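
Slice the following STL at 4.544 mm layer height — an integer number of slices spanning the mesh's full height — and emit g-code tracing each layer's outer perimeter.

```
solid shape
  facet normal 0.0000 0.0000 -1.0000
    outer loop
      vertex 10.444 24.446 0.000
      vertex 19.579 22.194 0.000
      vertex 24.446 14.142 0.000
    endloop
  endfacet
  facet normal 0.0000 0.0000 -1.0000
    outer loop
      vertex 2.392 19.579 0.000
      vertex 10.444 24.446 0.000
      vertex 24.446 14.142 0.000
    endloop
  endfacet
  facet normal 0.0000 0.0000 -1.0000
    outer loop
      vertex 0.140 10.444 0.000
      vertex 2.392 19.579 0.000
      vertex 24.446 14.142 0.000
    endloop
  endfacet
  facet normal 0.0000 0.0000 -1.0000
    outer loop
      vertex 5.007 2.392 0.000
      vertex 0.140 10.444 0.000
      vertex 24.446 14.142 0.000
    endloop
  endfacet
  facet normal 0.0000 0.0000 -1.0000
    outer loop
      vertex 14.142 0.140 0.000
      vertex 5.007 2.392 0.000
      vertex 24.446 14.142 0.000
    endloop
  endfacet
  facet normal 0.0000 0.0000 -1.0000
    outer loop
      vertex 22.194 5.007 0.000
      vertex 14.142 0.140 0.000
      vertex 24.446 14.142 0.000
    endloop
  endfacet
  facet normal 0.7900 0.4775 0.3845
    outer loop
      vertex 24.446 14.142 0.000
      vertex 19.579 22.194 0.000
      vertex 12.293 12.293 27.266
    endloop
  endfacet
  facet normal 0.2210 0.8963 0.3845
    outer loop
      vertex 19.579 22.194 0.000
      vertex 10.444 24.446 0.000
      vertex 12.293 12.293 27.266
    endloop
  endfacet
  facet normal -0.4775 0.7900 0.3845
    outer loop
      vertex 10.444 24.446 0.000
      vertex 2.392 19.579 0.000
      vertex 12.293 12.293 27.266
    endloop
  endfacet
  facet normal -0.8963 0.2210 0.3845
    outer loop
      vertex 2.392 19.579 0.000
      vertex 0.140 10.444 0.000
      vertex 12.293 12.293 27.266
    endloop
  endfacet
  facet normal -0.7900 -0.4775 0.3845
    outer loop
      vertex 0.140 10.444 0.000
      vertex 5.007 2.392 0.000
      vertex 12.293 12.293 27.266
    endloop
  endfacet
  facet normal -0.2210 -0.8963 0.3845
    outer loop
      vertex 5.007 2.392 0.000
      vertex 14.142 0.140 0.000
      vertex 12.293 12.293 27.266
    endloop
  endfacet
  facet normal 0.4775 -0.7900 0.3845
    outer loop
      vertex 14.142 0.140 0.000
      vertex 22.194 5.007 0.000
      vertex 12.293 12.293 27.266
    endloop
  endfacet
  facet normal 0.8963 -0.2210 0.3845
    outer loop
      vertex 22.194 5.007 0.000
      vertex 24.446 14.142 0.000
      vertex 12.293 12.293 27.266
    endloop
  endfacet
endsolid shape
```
; perimeter-only toolpath
G21 ; units = mm
G90 ; absolute positioning
G28 ; home
; layer 1
G0 Z4.544
G0 X22.421 Y13.834
G1 X18.365 Y20.544
G1 X10.752 Y22.421
G1 X4.042 Y18.365
G1 X2.166 Y10.752
G1 X6.221 Y4.042
G1 X13.834 Y2.166
G1 X20.544 Y6.221
G1 X22.421 Y13.834
; layer 2
G0 Z9.089
G0 X20.395 Y13.526
G1 X17.150 Y18.894
G1 X11.060 Y20.395
G1 X5.692 Y17.150
G1 X4.191 Y11.060
G1 X7.436 Y5.692
G1 X13.526 Y4.191
G1 X18.894 Y7.436
G1 X20.395 Y13.526
; layer 3
G0 Z13.633
G0 X18.370 Y13.217
G1 X15.936 Y17.243
G1 X11.369 Y18.370
G1 X7.342 Y15.936
G1 X6.216 Y11.369
G1 X8.650 Y7.342
G1 X13.217 Y6.216
G1 X17.243 Y8.650
G1 X18.370 Y13.217
; layer 4
G0 Z18.177
G0 X16.344 Y12.909
G1 X14.722 Y15.593
G1 X11.677 Y16.344
G1 X8.993 Y14.722
G1 X8.242 Y11.677
G1 X9.864 Y8.993
G1 X12.909 Y8.242
G1 X15.593 Y9.864
G1 X16.344 Y12.909
; layer 5
G0 Z22.722
G0 X14.319 Y12.601
G1 X13.507 Y13.943
G1 X11.985 Y14.319
G1 X10.643 Y13.507
G1 X10.268 Y11.985
G1 X11.079 Y10.643
G1 X12.601 Y10.268
G1 X13.943 Y11.079
G1 X14.319 Y12.601
M2 ; end

The solid is a regular 8-sided pyramid, base circumscribed radius ≈ 12.3 mm, apex at z ≈ 27.3 mm. Slicing at Δz = 4.544 mm — 6 equal slices spanning the solid's height, so layer i sits at z = i·h/6 — gives 5 non-empty perimeters. Each is a 8-segment closed polygon; G0 lifts to the layer z and rapids to the start vertex, then G1 traces the edges. The cross-section shrinks linearly with z (the slice at the apex is degenerate and omitted).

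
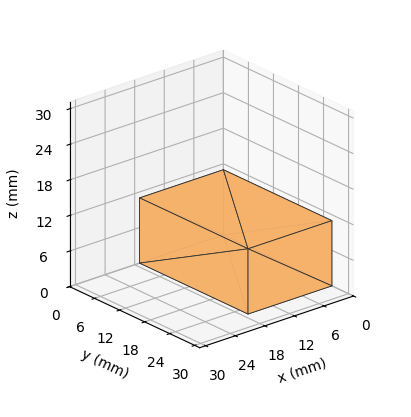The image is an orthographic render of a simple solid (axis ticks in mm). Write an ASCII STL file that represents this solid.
Reading the render: the shape is a rectangular box, roughly 17 × 26 mm footprint and 11 mm tall (dimensions read to the nearest mm from the axis ticks). For the STL, each face is triangulated and given an outward normal.

solid part
  facet normal 0.0000 0.0000 -1.0000
    outer loop
      vertex 17.000 26.000 0.000
      vertex 17.000 0.000 0.000
      vertex 0.000 0.000 0.000
    endloop
  endfacet
  facet normal 0.0000 0.0000 -1.0000
    outer loop
      vertex 0.000 26.000 0.000
      vertex 17.000 26.000 0.000
      vertex 0.000 0.000 0.000
    endloop
  endfacet
  facet normal 0.0000 0.0000 1.0000
    outer loop
      vertex 0.000 0.000 11.000
      vertex 17.000 0.000 11.000
      vertex 17.000 26.000 11.000
    endloop
  endfacet
  facet normal 0.0000 0.0000 1.0000
    outer loop
      vertex 0.000 0.000 11.000
      vertex 17.000 26.000 11.000
      vertex 0.000 26.000 11.000
    endloop
  endfacet
  facet normal 0.0000 -1.0000 0.0000
    outer loop
      vertex 0.000 0.000 0.000
      vertex 17.000 0.000 0.000
      vertex 17.000 0.000 11.000
    endloop
  endfacet
  facet normal 0.0000 -1.0000 0.0000
    outer loop
      vertex 0.000 0.000 0.000
      vertex 17.000 0.000 11.000
      vertex 0.000 0.000 11.000
    endloop
  endfacet
  facet normal 0.0000 1.0000 0.0000
    outer loop
      vertex 17.000 26.000 11.000
      vertex 17.000 26.000 0.000
      vertex 0.000 26.000 0.000
    endloop
  endfacet
  facet normal 0.0000 1.0000 0.0000
    outer loop
      vertex 0.000 26.000 11.000
      vertex 17.000 26.000 11.000
      vertex 0.000 26.000 0.000
    endloop
  endfacet
  facet normal -1.0000 0.0000 0.0000
    outer loop
      vertex 0.000 26.000 11.000
      vertex 0.000 26.000 0.000
      vertex 0.000 0.000 0.000
    endloop
  endfacet
  facet normal -1.0000 0.0000 0.0000
    outer loop
      vertex 0.000 0.000 11.000
      vertex 0.000 26.000 11.000
      vertex 0.000 0.000 0.000
    endloop
  endfacet
  facet normal 1.0000 0.0000 0.0000
    outer loop
      vertex 17.000 0.000 0.000
      vertex 17.000 26.000 0.000
      vertex 17.000 26.000 11.000
    endloop
  endfacet
  facet normal 1.0000 0.0000 0.0000
    outer loop
      vertex 17.000 0.000 0.000
      vertex 17.000 26.000 11.000
      vertex 17.000 0.000 11.000
    endloop
  endfacet
endsolid part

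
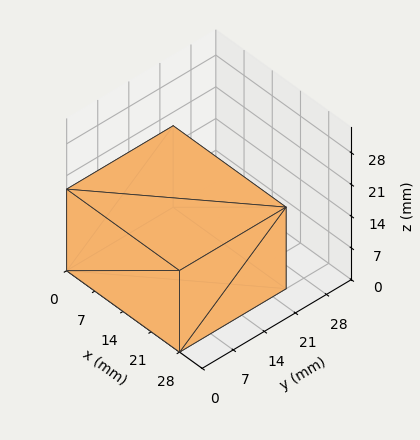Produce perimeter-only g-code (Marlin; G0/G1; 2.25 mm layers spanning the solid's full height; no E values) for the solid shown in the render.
Reading the render: the shape is a rectangular box, roughly 28 × 24 mm footprint and 18 mm tall (dimensions read to the nearest mm from the axis ticks). For the g-code, the solid's height is divided into equal slices at the stated Δz and each level perimeter traced with G1 moves after a G0 lift.

; perimeter-only toolpath
G21 ; units = mm
G90 ; absolute positioning
G28 ; home
; layer 1
G0 Z2.25
G0 X0.00 Y0.00
G1 X28.00 Y0.00
G1 X28.00 Y24.00
G1 X0.00 Y24.00
G1 X0.00 Y0.00
; layer 2
G0 Z4.50
G0 X0.00 Y0.00
G1 X28.00 Y0.00
G1 X28.00 Y24.00
G1 X0.00 Y24.00
G1 X0.00 Y0.00
; layer 3
G0 Z6.75
G0 X0.00 Y0.00
G1 X28.00 Y0.00
G1 X28.00 Y24.00
G1 X0.00 Y24.00
G1 X0.00 Y0.00
; layer 4
G0 Z9.00
G0 X0.00 Y0.00
G1 X28.00 Y0.00
G1 X28.00 Y24.00
G1 X0.00 Y24.00
G1 X0.00 Y0.00
; layer 5
G0 Z11.25
G0 X0.00 Y0.00
G1 X28.00 Y0.00
G1 X28.00 Y24.00
G1 X0.00 Y24.00
G1 X0.00 Y0.00
; layer 6
G0 Z13.50
G0 X0.00 Y0.00
G1 X28.00 Y0.00
G1 X28.00 Y24.00
G1 X0.00 Y24.00
G1 X0.00 Y0.00
; layer 7
G0 Z15.75
G0 X0.00 Y0.00
G1 X28.00 Y0.00
G1 X28.00 Y24.00
G1 X0.00 Y24.00
G1 X0.00 Y0.00
; layer 8
G0 Z18.00
G0 X0.00 Y0.00
G1 X28.00 Y0.00
G1 X28.00 Y24.00
G1 X0.00 Y24.00
G1 X0.00 Y0.00
M2 ; end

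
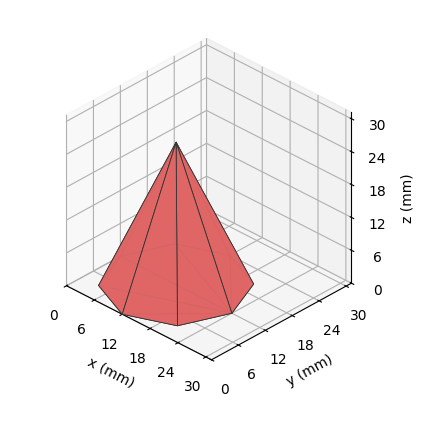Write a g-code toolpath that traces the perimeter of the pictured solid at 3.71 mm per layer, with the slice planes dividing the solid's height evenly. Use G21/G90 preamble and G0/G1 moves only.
Reading the render: the shape is a regular 8-sided pyramid, base circumscribed radius ≈ 12 mm, apex at z ≈ 26 mm (dimensions read to the nearest mm from the axis ticks). For the g-code, the solid's height is divided into equal slices at the stated Δz and each level perimeter traced with G1 moves after a G0 lift.

; perimeter-only toolpath
G21 ; units = mm
G90 ; absolute positioning
G28 ; home
; layer 1
G0 Z3.71
G0 X22.29 Y12.00
G1 X19.28 Y19.28
G1 X12.00 Y22.29
G1 X4.72 Y19.28
G1 X1.71 Y12.00
G1 X4.72 Y4.72
G1 X12.00 Y1.71
G1 X19.28 Y4.72
G1 X22.29 Y12.00
; layer 2
G0 Z7.43
G0 X20.57 Y12.00
G1 X18.06 Y18.06
G1 X12.00 Y20.57
G1 X5.94 Y18.06
G1 X3.43 Y12.00
G1 X5.94 Y5.94
G1 X12.00 Y3.43
G1 X18.06 Y5.94
G1 X20.57 Y12.00
; layer 3
G0 Z11.14
G0 X18.86 Y12.00
G1 X16.85 Y16.85
G1 X12.00 Y18.86
G1 X7.15 Y16.85
G1 X5.14 Y12.00
G1 X7.15 Y7.15
G1 X12.00 Y5.14
G1 X16.85 Y7.15
G1 X18.86 Y12.00
; layer 4
G0 Z14.86
G0 X17.14 Y12.00
G1 X15.64 Y15.64
G1 X12.00 Y17.14
G1 X8.36 Y15.64
G1 X6.86 Y12.00
G1 X8.36 Y8.36
G1 X12.00 Y6.86
G1 X15.64 Y8.36
G1 X17.14 Y12.00
; layer 5
G0 Z18.57
G0 X15.43 Y12.00
G1 X14.43 Y14.43
G1 X12.00 Y15.43
G1 X9.57 Y14.43
G1 X8.57 Y12.00
G1 X9.57 Y9.57
G1 X12.00 Y8.57
G1 X14.43 Y9.57
G1 X15.43 Y12.00
; layer 6
G0 Z22.29
G0 X13.71 Y12.00
G1 X13.21 Y13.21
G1 X12.00 Y13.71
G1 X10.79 Y13.21
G1 X10.29 Y12.00
G1 X10.79 Y10.79
G1 X12.00 Y10.29
G1 X13.21 Y10.79
G1 X13.71 Y12.00
M2 ; end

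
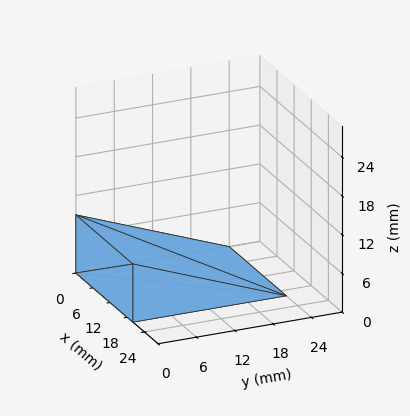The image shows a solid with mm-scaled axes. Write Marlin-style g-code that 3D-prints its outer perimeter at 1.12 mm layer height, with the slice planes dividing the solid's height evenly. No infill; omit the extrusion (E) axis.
Reading the render: the shape is a wedge (ramp): 20 × 24 mm base, rising to 9 mm along the y=0 edge and sloping linearly to z=0 at y=24 (dimensions read to the nearest mm from the axis ticks). For the g-code, the solid's height is divided into equal slices at the stated Δz and each level perimeter traced with G1 moves after a G0 lift.

; perimeter-only toolpath
G21 ; units = mm
G90 ; absolute positioning
G28 ; home
; layer 1
G0 Z1.12
G0 X0.00 Y0.00
G1 X20.00 Y0.00
G1 X20.00 Y21.00
G1 X0.00 Y21.00
G1 X0.00 Y0.00
; layer 2
G0 Z2.25
G0 X0.00 Y0.00
G1 X20.00 Y0.00
G1 X20.00 Y18.00
G1 X0.00 Y18.00
G1 X0.00 Y0.00
; layer 3
G0 Z3.38
G0 X0.00 Y0.00
G1 X20.00 Y0.00
G1 X20.00 Y15.00
G1 X0.00 Y15.00
G1 X0.00 Y0.00
; layer 4
G0 Z4.50
G0 X0.00 Y0.00
G1 X20.00 Y0.00
G1 X20.00 Y12.00
G1 X0.00 Y12.00
G1 X0.00 Y0.00
; layer 5
G0 Z5.62
G0 X0.00 Y0.00
G1 X20.00 Y0.00
G1 X20.00 Y9.00
G1 X0.00 Y9.00
G1 X0.00 Y0.00
; layer 6
G0 Z6.75
G0 X0.00 Y0.00
G1 X20.00 Y0.00
G1 X20.00 Y6.00
G1 X0.00 Y6.00
G1 X0.00 Y0.00
; layer 7
G0 Z7.88
G0 X0.00 Y0.00
G1 X20.00 Y0.00
G1 X20.00 Y3.00
G1 X0.00 Y3.00
G1 X0.00 Y0.00
M2 ; end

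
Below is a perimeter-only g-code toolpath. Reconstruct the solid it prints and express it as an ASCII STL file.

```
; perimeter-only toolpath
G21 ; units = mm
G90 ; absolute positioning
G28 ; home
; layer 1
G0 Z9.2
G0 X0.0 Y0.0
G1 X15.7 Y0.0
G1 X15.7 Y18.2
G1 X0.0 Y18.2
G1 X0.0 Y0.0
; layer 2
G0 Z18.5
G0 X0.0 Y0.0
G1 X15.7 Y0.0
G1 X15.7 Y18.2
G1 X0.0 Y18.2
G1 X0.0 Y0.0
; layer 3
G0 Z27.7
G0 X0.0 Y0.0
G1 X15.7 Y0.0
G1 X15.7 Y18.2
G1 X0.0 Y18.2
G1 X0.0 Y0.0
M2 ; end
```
solid part
  facet normal 0.0000 0.0000 -1.0000
    outer loop
      vertex 15.7 18.2 0.0
      vertex 15.7 0.0 0.0
      vertex 0.0 0.0 0.0
    endloop
  endfacet
  facet normal 0.0000 0.0000 -1.0000
    outer loop
      vertex 0.0 18.2 0.0
      vertex 15.7 18.2 0.0
      vertex 0.0 0.0 0.0
    endloop
  endfacet
  facet normal 0.0000 0.0000 1.0000
    outer loop
      vertex 0.0 0.0 27.7
      vertex 15.7 0.0 27.7
      vertex 15.7 18.2 27.7
    endloop
  endfacet
  facet normal 0.0000 0.0000 1.0000
    outer loop
      vertex 0.0 0.0 27.7
      vertex 15.7 18.2 27.7
      vertex 0.0 18.2 27.7
    endloop
  endfacet
  facet normal 0.0000 -1.0000 0.0000
    outer loop
      vertex 0.0 0.0 0.0
      vertex 15.7 0.0 0.0
      vertex 15.7 0.0 27.7
    endloop
  endfacet
  facet normal 0.0000 -1.0000 0.0000
    outer loop
      vertex 0.0 0.0 0.0
      vertex 15.7 0.0 27.7
      vertex 0.0 0.0 27.7
    endloop
  endfacet
  facet normal 0.0000 1.0000 0.0000
    outer loop
      vertex 15.7 18.2 27.7
      vertex 15.7 18.2 0.0
      vertex 0.0 18.2 0.0
    endloop
  endfacet
  facet normal 0.0000 1.0000 0.0000
    outer loop
      vertex 0.0 18.2 27.7
      vertex 15.7 18.2 27.7
      vertex 0.0 18.2 0.0
    endloop
  endfacet
  facet normal -1.0000 0.0000 0.0000
    outer loop
      vertex 0.0 18.2 27.7
      vertex 0.0 18.2 0.0
      vertex 0.0 0.0 0.0
    endloop
  endfacet
  facet normal -1.0000 0.0000 0.0000
    outer loop
      vertex 0.0 0.0 27.7
      vertex 0.0 18.2 27.7
      vertex 0.0 0.0 0.0
    endloop
  endfacet
  facet normal 1.0000 0.0000 0.0000
    outer loop
      vertex 15.7 0.0 0.0
      vertex 15.7 18.2 0.0
      vertex 15.7 18.2 27.7
    endloop
  endfacet
  facet normal 1.0000 0.0000 0.0000
    outer loop
      vertex 15.7 0.0 0.0
      vertex 15.7 18.2 27.7
      vertex 15.7 0.0 27.7
    endloop
  endfacet
endsolid part

The G0 Z moves step by Δz≈9.2 mm. Every layer's G1 loop is the same polygon, so the solid is a straight extrusion of it from z=0 to z≈27.7. Closing with flat bottom and top caps and triangulating gives 12 facets — a rectangular box, roughly 15.7 × 18.2 mm footprint and 27.7 mm tall.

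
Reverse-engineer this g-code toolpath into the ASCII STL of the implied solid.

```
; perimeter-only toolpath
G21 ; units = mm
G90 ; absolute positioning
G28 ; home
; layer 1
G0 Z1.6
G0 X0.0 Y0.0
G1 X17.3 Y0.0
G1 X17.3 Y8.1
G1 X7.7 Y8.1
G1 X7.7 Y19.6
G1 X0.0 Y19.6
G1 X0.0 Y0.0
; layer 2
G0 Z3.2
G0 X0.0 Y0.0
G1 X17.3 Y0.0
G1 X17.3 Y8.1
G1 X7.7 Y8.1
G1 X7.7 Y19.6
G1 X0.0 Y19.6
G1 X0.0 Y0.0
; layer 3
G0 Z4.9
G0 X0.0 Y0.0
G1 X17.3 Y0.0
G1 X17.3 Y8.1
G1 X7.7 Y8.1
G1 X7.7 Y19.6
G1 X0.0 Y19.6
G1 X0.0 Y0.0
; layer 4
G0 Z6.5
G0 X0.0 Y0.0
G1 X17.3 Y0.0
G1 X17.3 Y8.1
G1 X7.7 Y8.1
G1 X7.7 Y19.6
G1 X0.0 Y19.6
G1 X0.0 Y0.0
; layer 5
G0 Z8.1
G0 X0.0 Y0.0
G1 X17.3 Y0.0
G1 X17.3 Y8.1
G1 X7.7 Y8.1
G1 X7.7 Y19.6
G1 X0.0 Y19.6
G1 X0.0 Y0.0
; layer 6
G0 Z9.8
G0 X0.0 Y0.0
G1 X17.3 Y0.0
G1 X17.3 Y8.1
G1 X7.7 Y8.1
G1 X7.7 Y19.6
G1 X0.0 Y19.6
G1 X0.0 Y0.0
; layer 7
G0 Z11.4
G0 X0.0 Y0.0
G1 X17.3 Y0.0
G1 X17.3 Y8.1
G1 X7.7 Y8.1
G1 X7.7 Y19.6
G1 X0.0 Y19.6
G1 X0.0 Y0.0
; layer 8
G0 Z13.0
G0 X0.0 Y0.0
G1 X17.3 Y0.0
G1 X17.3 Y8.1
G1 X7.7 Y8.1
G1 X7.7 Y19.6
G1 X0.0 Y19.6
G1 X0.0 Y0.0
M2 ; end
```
solid part
  facet normal 0.0000 0.0000 -1.0000
    outer loop
      vertex 17.3 8.1 0.0
      vertex 17.3 0.0 0.0
      vertex 0.0 0.0 0.0
    endloop
  endfacet
  facet normal 0.0000 0.0000 -1.0000
    outer loop
      vertex 7.7 8.1 0.0
      vertex 17.3 8.1 0.0
      vertex 0.0 0.0 0.0
    endloop
  endfacet
  facet normal 0.0000 0.0000 -1.0000
    outer loop
      vertex 7.7 19.6 0.0
      vertex 7.7 8.1 0.0
      vertex 0.0 0.0 0.0
    endloop
  endfacet
  facet normal 0.0000 0.0000 -1.0000
    outer loop
      vertex 0.0 19.6 0.0
      vertex 7.7 19.6 0.0
      vertex 0.0 0.0 0.0
    endloop
  endfacet
  facet normal 0.0000 0.0000 1.0000
    outer loop
      vertex 0.0 0.0 13.0
      vertex 17.3 0.0 13.0
      vertex 17.3 8.1 13.0
    endloop
  endfacet
  facet normal 0.0000 0.0000 1.0000
    outer loop
      vertex 0.0 0.0 13.0
      vertex 17.3 8.1 13.0
      vertex 7.7 8.1 13.0
    endloop
  endfacet
  facet normal 0.0000 0.0000 1.0000
    outer loop
      vertex 0.0 0.0 13.0
      vertex 7.7 8.1 13.0
      vertex 7.7 19.6 13.0
    endloop
  endfacet
  facet normal 0.0000 0.0000 1.0000
    outer loop
      vertex 0.0 0.0 13.0
      vertex 7.7 19.6 13.0
      vertex 0.0 19.6 13.0
    endloop
  endfacet
  facet normal 0.0000 -1.0000 0.0000
    outer loop
      vertex 0.0 0.0 0.0
      vertex 17.3 0.0 0.0
      vertex 17.3 0.0 13.0
    endloop
  endfacet
  facet normal 0.0000 -1.0000 0.0000
    outer loop
      vertex 0.0 0.0 0.0
      vertex 17.3 0.0 13.0
      vertex 0.0 0.0 13.0
    endloop
  endfacet
  facet normal 1.0000 0.0000 0.0000
    outer loop
      vertex 17.3 0.0 0.0
      vertex 17.3 8.1 0.0
      vertex 17.3 8.1 13.0
    endloop
  endfacet
  facet normal 1.0000 0.0000 0.0000
    outer loop
      vertex 17.3 0.0 0.0
      vertex 17.3 8.1 13.0
      vertex 17.3 0.0 13.0
    endloop
  endfacet
  facet normal 0.0000 1.0000 0.0000
    outer loop
      vertex 17.3 8.1 0.0
      vertex 7.7 8.1 0.0
      vertex 7.7 8.1 13.0
    endloop
  endfacet
  facet normal 0.0000 1.0000 0.0000
    outer loop
      vertex 17.3 8.1 0.0
      vertex 7.7 8.1 13.0
      vertex 17.3 8.1 13.0
    endloop
  endfacet
  facet normal 1.0000 0.0000 0.0000
    outer loop
      vertex 7.7 8.1 0.0
      vertex 7.7 19.6 0.0
      vertex 7.7 19.6 13.0
    endloop
  endfacet
  facet normal 1.0000 0.0000 0.0000
    outer loop
      vertex 7.7 8.1 0.0
      vertex 7.7 19.6 13.0
      vertex 7.7 8.1 13.0
    endloop
  endfacet
  facet normal 0.0000 1.0000 0.0000
    outer loop
      vertex 7.7 19.6 0.0
      vertex 0.0 19.6 0.0
      vertex 0.0 19.6 13.0
    endloop
  endfacet
  facet normal 0.0000 1.0000 0.0000
    outer loop
      vertex 7.7 19.6 0.0
      vertex 0.0 19.6 13.0
      vertex 7.7 19.6 13.0
    endloop
  endfacet
  facet normal -1.0000 0.0000 0.0000
    outer loop
      vertex 0.0 19.6 0.0
      vertex 0.0 0.0 0.0
      vertex 0.0 0.0 13.0
    endloop
  endfacet
  facet normal -1.0000 0.0000 0.0000
    outer loop
      vertex 0.0 19.6 0.0
      vertex 0.0 0.0 13.0
      vertex 0.0 19.6 13.0
    endloop
  endfacet
endsolid part

The G0 Z moves step by Δz≈1.6 mm. Every layer's G1 loop is the same polygon, so the solid is a straight extrusion of it from z=0 to z≈13. Closing with flat bottom and top caps and triangulating gives 20 facets — an L-shaped prism: outer 17.3 × 19.6 mm, arm thicknesses ≈ 8.1 mm (horizontal) and 7.7 mm (vertical), extruded 13 mm in z.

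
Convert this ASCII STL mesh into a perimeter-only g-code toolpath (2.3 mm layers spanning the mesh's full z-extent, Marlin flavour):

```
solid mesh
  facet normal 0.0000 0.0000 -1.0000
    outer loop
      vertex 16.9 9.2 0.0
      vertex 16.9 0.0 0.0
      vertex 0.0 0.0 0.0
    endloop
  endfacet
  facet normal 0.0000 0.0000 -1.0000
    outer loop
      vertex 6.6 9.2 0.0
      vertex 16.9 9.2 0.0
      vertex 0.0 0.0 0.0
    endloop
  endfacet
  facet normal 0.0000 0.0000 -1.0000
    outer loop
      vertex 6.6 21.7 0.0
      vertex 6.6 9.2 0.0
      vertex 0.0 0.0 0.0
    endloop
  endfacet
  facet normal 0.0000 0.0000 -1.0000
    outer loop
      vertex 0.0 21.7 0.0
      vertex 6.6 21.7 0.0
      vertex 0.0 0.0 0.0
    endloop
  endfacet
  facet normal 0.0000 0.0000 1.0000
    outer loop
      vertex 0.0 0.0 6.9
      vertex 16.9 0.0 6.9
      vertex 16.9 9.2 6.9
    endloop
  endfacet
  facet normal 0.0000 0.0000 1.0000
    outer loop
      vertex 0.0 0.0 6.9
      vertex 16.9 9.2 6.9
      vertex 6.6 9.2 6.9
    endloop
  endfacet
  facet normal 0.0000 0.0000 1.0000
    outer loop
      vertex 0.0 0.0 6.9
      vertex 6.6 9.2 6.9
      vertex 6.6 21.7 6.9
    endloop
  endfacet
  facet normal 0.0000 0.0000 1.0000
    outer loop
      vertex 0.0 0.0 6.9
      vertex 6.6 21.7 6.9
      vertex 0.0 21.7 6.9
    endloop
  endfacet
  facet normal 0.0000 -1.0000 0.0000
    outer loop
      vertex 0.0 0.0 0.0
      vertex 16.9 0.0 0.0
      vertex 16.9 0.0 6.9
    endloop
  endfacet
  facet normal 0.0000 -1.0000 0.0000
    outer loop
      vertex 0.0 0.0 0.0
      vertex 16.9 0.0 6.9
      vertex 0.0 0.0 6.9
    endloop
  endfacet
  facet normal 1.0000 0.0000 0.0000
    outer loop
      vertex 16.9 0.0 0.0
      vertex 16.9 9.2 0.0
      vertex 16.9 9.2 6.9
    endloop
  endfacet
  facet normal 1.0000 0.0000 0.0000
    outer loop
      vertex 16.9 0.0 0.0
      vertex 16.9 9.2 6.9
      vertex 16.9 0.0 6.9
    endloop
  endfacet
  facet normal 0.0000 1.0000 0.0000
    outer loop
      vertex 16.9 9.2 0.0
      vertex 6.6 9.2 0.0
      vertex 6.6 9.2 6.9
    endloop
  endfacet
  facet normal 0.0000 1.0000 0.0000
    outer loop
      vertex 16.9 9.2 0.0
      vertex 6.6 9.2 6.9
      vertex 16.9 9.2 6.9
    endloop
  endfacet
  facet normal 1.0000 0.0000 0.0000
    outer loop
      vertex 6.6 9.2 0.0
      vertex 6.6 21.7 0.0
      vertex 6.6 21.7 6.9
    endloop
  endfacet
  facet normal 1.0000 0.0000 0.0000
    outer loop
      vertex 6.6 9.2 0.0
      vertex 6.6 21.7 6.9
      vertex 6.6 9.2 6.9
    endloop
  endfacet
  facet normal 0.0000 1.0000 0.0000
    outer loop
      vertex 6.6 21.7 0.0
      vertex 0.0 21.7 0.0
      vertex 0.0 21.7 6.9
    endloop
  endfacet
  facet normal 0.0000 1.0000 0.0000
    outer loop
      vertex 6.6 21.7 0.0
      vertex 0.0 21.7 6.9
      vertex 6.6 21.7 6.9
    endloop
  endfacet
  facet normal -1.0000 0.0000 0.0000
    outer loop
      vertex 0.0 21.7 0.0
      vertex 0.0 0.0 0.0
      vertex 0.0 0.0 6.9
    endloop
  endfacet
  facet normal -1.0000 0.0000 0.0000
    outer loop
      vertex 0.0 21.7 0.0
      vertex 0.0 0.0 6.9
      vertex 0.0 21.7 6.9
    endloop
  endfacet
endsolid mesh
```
; perimeter-only toolpath
G21 ; units = mm
G90 ; absolute positioning
G28 ; home
; layer 1
G0 Z2.3
G0 X0.0 Y0.0
G1 X16.9 Y0.0
G1 X16.9 Y9.2
G1 X6.6 Y9.2
G1 X6.6 Y21.7
G1 X0.0 Y21.7
G1 X0.0 Y0.0
; layer 2
G0 Z4.6
G0 X0.0 Y0.0
G1 X16.9 Y0.0
G1 X16.9 Y9.2
G1 X6.6 Y9.2
G1 X6.6 Y21.7
G1 X0.0 Y21.7
G1 X0.0 Y0.0
; layer 3
G0 Z6.9
G0 X0.0 Y0.0
G1 X16.9 Y0.0
G1 X16.9 Y9.2
G1 X6.6 Y9.2
G1 X6.6 Y21.7
G1 X0.0 Y21.7
G1 X0.0 Y0.0
M2 ; end

The solid is an L-shaped prism: outer 16.9 × 21.7 mm, arm thicknesses ≈ 9.2 mm (horizontal) and 6.6 mm (vertical), extruded 6.9 mm in z. Slicing at Δz = 2.3 mm — 3 equal slices spanning the solid's height, so layer i sits at z = i·h/3 — gives 3 non-empty perimeters. Each is a 6-segment closed polygon; G0 lifts to the layer z and rapids to the start vertex, then G1 traces the edges.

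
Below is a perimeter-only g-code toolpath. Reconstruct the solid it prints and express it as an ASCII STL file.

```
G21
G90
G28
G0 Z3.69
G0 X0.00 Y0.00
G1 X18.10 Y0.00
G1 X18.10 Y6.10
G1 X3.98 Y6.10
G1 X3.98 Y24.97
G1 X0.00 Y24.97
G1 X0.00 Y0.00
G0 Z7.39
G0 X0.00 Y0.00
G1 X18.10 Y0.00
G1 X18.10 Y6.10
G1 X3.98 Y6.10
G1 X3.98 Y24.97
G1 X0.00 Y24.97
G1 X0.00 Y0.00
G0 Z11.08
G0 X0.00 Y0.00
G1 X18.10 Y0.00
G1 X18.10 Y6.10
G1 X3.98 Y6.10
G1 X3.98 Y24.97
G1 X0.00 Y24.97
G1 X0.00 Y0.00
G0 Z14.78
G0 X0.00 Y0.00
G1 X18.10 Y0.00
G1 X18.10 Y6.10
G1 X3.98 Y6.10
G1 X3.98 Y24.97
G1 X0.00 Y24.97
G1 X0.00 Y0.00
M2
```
solid part
  facet normal 0.0000 0.0000 -1.0000
    outer loop
      vertex 18.10 6.10 0.00
      vertex 18.10 0.00 0.00
      vertex 0.00 0.00 0.00
    endloop
  endfacet
  facet normal 0.0000 0.0000 -1.0000
    outer loop
      vertex 3.98 6.10 0.00
      vertex 18.10 6.10 0.00
      vertex 0.00 0.00 0.00
    endloop
  endfacet
  facet normal 0.0000 0.0000 -1.0000
    outer loop
      vertex 3.98 24.97 0.00
      vertex 3.98 6.10 0.00
      vertex 0.00 0.00 0.00
    endloop
  endfacet
  facet normal 0.0000 0.0000 -1.0000
    outer loop
      vertex 0.00 24.97 0.00
      vertex 3.98 24.97 0.00
      vertex 0.00 0.00 0.00
    endloop
  endfacet
  facet normal 0.0000 0.0000 1.0000
    outer loop
      vertex 0.00 0.00 14.78
      vertex 18.10 0.00 14.78
      vertex 18.10 6.10 14.78
    endloop
  endfacet
  facet normal 0.0000 0.0000 1.0000
    outer loop
      vertex 0.00 0.00 14.78
      vertex 18.10 6.10 14.78
      vertex 3.98 6.10 14.78
    endloop
  endfacet
  facet normal 0.0000 0.0000 1.0000
    outer loop
      vertex 0.00 0.00 14.78
      vertex 3.98 6.10 14.78
      vertex 3.98 24.97 14.78
    endloop
  endfacet
  facet normal 0.0000 0.0000 1.0000
    outer loop
      vertex 0.00 0.00 14.78
      vertex 3.98 24.97 14.78
      vertex 0.00 24.97 14.78
    endloop
  endfacet
  facet normal 0.0000 -1.0000 0.0000
    outer loop
      vertex 0.00 0.00 0.00
      vertex 18.10 0.00 0.00
      vertex 18.10 0.00 14.78
    endloop
  endfacet
  facet normal 0.0000 -1.0000 0.0000
    outer loop
      vertex 0.00 0.00 0.00
      vertex 18.10 0.00 14.78
      vertex 0.00 0.00 14.78
    endloop
  endfacet
  facet normal 1.0000 0.0000 0.0000
    outer loop
      vertex 18.10 0.00 0.00
      vertex 18.10 6.10 0.00
      vertex 18.10 6.10 14.78
    endloop
  endfacet
  facet normal 1.0000 0.0000 0.0000
    outer loop
      vertex 18.10 0.00 0.00
      vertex 18.10 6.10 14.78
      vertex 18.10 0.00 14.78
    endloop
  endfacet
  facet normal 0.0000 1.0000 0.0000
    outer loop
      vertex 18.10 6.10 0.00
      vertex 3.98 6.10 0.00
      vertex 3.98 6.10 14.78
    endloop
  endfacet
  facet normal 0.0000 1.0000 0.0000
    outer loop
      vertex 18.10 6.10 0.00
      vertex 3.98 6.10 14.78
      vertex 18.10 6.10 14.78
    endloop
  endfacet
  facet normal 1.0000 0.0000 0.0000
    outer loop
      vertex 3.98 6.10 0.00
      vertex 3.98 24.97 0.00
      vertex 3.98 24.97 14.78
    endloop
  endfacet
  facet normal 1.0000 0.0000 0.0000
    outer loop
      vertex 3.98 6.10 0.00
      vertex 3.98 24.97 14.78
      vertex 3.98 6.10 14.78
    endloop
  endfacet
  facet normal 0.0000 1.0000 0.0000
    outer loop
      vertex 3.98 24.97 0.00
      vertex 0.00 24.97 0.00
      vertex 0.00 24.97 14.78
    endloop
  endfacet
  facet normal 0.0000 1.0000 0.0000
    outer loop
      vertex 3.98 24.97 0.00
      vertex 0.00 24.97 14.78
      vertex 3.98 24.97 14.78
    endloop
  endfacet
  facet normal -1.0000 0.0000 0.0000
    outer loop
      vertex 0.00 24.97 0.00
      vertex 0.00 0.00 0.00
      vertex 0.00 0.00 14.78
    endloop
  endfacet
  facet normal -1.0000 0.0000 0.0000
    outer loop
      vertex 0.00 24.97 0.00
      vertex 0.00 0.00 14.78
      vertex 0.00 24.97 14.78
    endloop
  endfacet
endsolid part

The G0 Z moves step by Δz≈3.69 mm. Every layer's G1 loop is the same polygon, so the solid is a straight extrusion of it from z=0 to z≈14.8. Closing with flat bottom and top caps and triangulating gives 20 facets — an L-shaped prism: outer 18.1 × 25 mm, arm thicknesses ≈ 6.1 mm (horizontal) and 3.98 mm (vertical), extruded 14.8 mm in z.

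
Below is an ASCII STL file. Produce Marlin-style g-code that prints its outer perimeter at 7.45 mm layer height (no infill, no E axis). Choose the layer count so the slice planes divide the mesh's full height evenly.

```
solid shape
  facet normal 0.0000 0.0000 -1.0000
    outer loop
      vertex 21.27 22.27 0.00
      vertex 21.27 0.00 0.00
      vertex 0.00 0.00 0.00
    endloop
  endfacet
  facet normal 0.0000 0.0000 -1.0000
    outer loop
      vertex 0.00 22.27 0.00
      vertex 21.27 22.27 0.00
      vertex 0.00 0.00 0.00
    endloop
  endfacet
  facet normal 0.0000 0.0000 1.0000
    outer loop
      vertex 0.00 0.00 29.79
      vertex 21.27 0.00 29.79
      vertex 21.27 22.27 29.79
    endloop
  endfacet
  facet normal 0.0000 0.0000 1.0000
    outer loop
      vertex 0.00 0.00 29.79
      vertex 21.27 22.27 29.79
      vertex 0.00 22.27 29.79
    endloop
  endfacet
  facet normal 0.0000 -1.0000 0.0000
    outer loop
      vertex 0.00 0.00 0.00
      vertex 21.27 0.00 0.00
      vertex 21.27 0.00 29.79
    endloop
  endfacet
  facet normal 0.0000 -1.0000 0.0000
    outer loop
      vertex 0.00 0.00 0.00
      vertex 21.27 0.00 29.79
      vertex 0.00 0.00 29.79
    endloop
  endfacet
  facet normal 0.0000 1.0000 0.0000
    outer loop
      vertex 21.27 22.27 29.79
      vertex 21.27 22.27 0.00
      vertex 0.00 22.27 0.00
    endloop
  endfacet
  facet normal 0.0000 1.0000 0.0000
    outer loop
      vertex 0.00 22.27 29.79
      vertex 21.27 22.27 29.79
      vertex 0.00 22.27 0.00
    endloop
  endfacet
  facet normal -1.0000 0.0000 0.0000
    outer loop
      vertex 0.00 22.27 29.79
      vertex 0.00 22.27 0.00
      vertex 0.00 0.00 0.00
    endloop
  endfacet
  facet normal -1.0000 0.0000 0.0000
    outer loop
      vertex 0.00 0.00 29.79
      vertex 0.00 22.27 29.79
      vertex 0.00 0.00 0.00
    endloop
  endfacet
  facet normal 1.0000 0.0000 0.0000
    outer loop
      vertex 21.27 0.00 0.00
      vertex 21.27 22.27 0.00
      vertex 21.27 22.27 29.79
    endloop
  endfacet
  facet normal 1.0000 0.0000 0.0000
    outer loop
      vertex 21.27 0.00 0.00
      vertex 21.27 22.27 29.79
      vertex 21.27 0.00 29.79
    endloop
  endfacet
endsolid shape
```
; perimeter-only toolpath
G21 ; units = mm
G90 ; absolute positioning
G28 ; home
; layer 1
G0 Z7.45
G0 X0.00 Y0.00
G1 X21.27 Y0.00
G1 X21.27 Y22.27
G1 X0.00 Y22.27
G1 X0.00 Y0.00
; layer 2
G0 Z14.89
G0 X0.00 Y0.00
G1 X21.27 Y0.00
G1 X21.27 Y22.27
G1 X0.00 Y22.27
G1 X0.00 Y0.00
; layer 3
G0 Z22.34
G0 X0.00 Y0.00
G1 X21.27 Y0.00
G1 X21.27 Y22.27
G1 X0.00 Y22.27
G1 X0.00 Y0.00
; layer 4
G0 Z29.79
G0 X0.00 Y0.00
G1 X21.27 Y0.00
G1 X21.27 Y22.27
G1 X0.00 Y22.27
G1 X0.00 Y0.00
M2 ; end

The solid is a rectangular box, roughly 21.3 × 22.3 mm footprint and 29.8 mm tall. Slicing at Δz = 7.45 mm — 4 equal slices spanning the solid's height, so layer i sits at z = i·h/4 — gives 4 non-empty perimeters. Each is a 4-segment closed polygon; G0 lifts to the layer z and rapids to the start vertex, then G1 traces the edges.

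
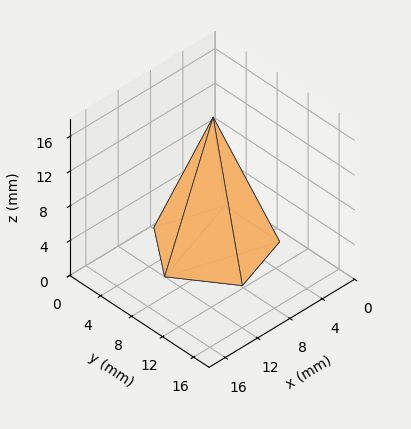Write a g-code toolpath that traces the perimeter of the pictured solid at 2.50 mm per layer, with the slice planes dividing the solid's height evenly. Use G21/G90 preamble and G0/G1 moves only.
Reading the render: the shape is a regular 5-sided pyramid, base circumscribed radius ≈ 6 mm, apex at z ≈ 15 mm (dimensions read to the nearest mm from the axis ticks). For the g-code, the solid's height is divided into equal slices at the stated Δz and each level perimeter traced with G1 moves after a G0 lift.

; perimeter-only toolpath
G21 ; units = mm
G90 ; absolute positioning
G28 ; home
; layer 1
G0 Z2.50
G0 X11.00 Y6.00
G1 X7.54 Y10.76
G1 X1.96 Y8.94
G1 X1.96 Y3.06
G1 X7.54 Y1.24
G1 X11.00 Y6.00
; layer 2
G0 Z5.00
G0 X10.00 Y6.00
G1 X7.23 Y9.81
G1 X2.77 Y8.35
G1 X2.77 Y3.65
G1 X7.23 Y2.19
G1 X10.00 Y6.00
; layer 3
G0 Z7.50
G0 X9.00 Y6.00
G1 X6.92 Y8.86
G1 X3.58 Y7.76
G1 X3.58 Y4.24
G1 X6.92 Y3.15
G1 X9.00 Y6.00
; layer 4
G0 Z10.00
G0 X8.00 Y6.00
G1 X6.62 Y7.90
G1 X4.38 Y7.18
G1 X4.38 Y4.82
G1 X6.62 Y4.10
G1 X8.00 Y6.00
; layer 5
G0 Z12.50
G0 X7.00 Y6.00
G1 X6.31 Y6.95
G1 X5.19 Y6.59
G1 X5.19 Y5.41
G1 X6.31 Y5.05
G1 X7.00 Y6.00
M2 ; end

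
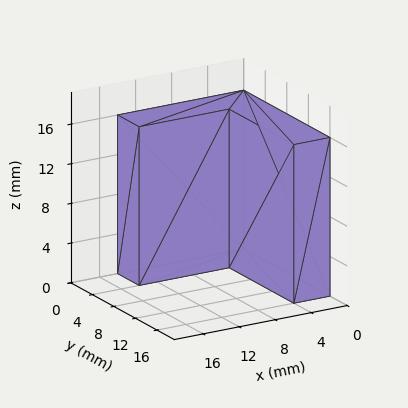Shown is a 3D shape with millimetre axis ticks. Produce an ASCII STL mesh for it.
Reading the render: the shape is an L-shaped prism: outer 14 × 16 mm, arm thicknesses ≈ 4 mm (horizontal) and 4 mm (vertical), extruded 16 mm in z (dimensions read to the nearest mm from the axis ticks). For the STL, each face is triangulated and given an outward normal.

solid part
  facet normal 0.0000 0.0000 -1.0000
    outer loop
      vertex 14.000 4.000 0.000
      vertex 14.000 0.000 0.000
      vertex 0.000 0.000 0.000
    endloop
  endfacet
  facet normal 0.0000 0.0000 -1.0000
    outer loop
      vertex 4.000 4.000 0.000
      vertex 14.000 4.000 0.000
      vertex 0.000 0.000 0.000
    endloop
  endfacet
  facet normal 0.0000 0.0000 -1.0000
    outer loop
      vertex 4.000 16.000 0.000
      vertex 4.000 4.000 0.000
      vertex 0.000 0.000 0.000
    endloop
  endfacet
  facet normal 0.0000 0.0000 -1.0000
    outer loop
      vertex 0.000 16.000 0.000
      vertex 4.000 16.000 0.000
      vertex 0.000 0.000 0.000
    endloop
  endfacet
  facet normal 0.0000 0.0000 1.0000
    outer loop
      vertex 0.000 0.000 16.000
      vertex 14.000 0.000 16.000
      vertex 14.000 4.000 16.000
    endloop
  endfacet
  facet normal 0.0000 0.0000 1.0000
    outer loop
      vertex 0.000 0.000 16.000
      vertex 14.000 4.000 16.000
      vertex 4.000 4.000 16.000
    endloop
  endfacet
  facet normal 0.0000 0.0000 1.0000
    outer loop
      vertex 0.000 0.000 16.000
      vertex 4.000 4.000 16.000
      vertex 4.000 16.000 16.000
    endloop
  endfacet
  facet normal 0.0000 0.0000 1.0000
    outer loop
      vertex 0.000 0.000 16.000
      vertex 4.000 16.000 16.000
      vertex 0.000 16.000 16.000
    endloop
  endfacet
  facet normal 0.0000 -1.0000 0.0000
    outer loop
      vertex 0.000 0.000 0.000
      vertex 14.000 0.000 0.000
      vertex 14.000 0.000 16.000
    endloop
  endfacet
  facet normal 0.0000 -1.0000 0.0000
    outer loop
      vertex 0.000 0.000 0.000
      vertex 14.000 0.000 16.000
      vertex 0.000 0.000 16.000
    endloop
  endfacet
  facet normal 1.0000 0.0000 0.0000
    outer loop
      vertex 14.000 0.000 0.000
      vertex 14.000 4.000 0.000
      vertex 14.000 4.000 16.000
    endloop
  endfacet
  facet normal 1.0000 0.0000 0.0000
    outer loop
      vertex 14.000 0.000 0.000
      vertex 14.000 4.000 16.000
      vertex 14.000 0.000 16.000
    endloop
  endfacet
  facet normal 0.0000 1.0000 0.0000
    outer loop
      vertex 14.000 4.000 0.000
      vertex 4.000 4.000 0.000
      vertex 4.000 4.000 16.000
    endloop
  endfacet
  facet normal 0.0000 1.0000 0.0000
    outer loop
      vertex 14.000 4.000 0.000
      vertex 4.000 4.000 16.000
      vertex 14.000 4.000 16.000
    endloop
  endfacet
  facet normal 1.0000 0.0000 0.0000
    outer loop
      vertex 4.000 4.000 0.000
      vertex 4.000 16.000 0.000
      vertex 4.000 16.000 16.000
    endloop
  endfacet
  facet normal 1.0000 0.0000 0.0000
    outer loop
      vertex 4.000 4.000 0.000
      vertex 4.000 16.000 16.000
      vertex 4.000 4.000 16.000
    endloop
  endfacet
  facet normal 0.0000 1.0000 0.0000
    outer loop
      vertex 4.000 16.000 0.000
      vertex 0.000 16.000 0.000
      vertex 0.000 16.000 16.000
    endloop
  endfacet
  facet normal 0.0000 1.0000 0.0000
    outer loop
      vertex 4.000 16.000 0.000
      vertex 0.000 16.000 16.000
      vertex 4.000 16.000 16.000
    endloop
  endfacet
  facet normal -1.0000 0.0000 0.0000
    outer loop
      vertex 0.000 16.000 0.000
      vertex 0.000 0.000 0.000
      vertex 0.000 0.000 16.000
    endloop
  endfacet
  facet normal -1.0000 0.0000 0.0000
    outer loop
      vertex 0.000 16.000 0.000
      vertex 0.000 0.000 16.000
      vertex 0.000 16.000 16.000
    endloop
  endfacet
endsolid part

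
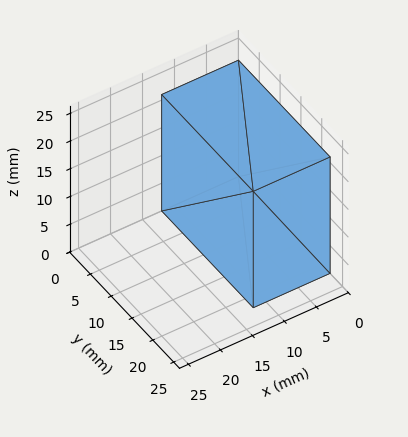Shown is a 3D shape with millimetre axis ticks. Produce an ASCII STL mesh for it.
Reading the render: the shape is a rectangular box, roughly 12 × 22 mm footprint and 21 mm tall (dimensions read to the nearest mm from the axis ticks). For the STL, each face is triangulated and given an outward normal.

solid part
  facet normal 0.0000 0.0000 -1.0000
    outer loop
      vertex 12.000 22.000 0.000
      vertex 12.000 0.000 0.000
      vertex 0.000 0.000 0.000
    endloop
  endfacet
  facet normal 0.0000 0.0000 -1.0000
    outer loop
      vertex 0.000 22.000 0.000
      vertex 12.000 22.000 0.000
      vertex 0.000 0.000 0.000
    endloop
  endfacet
  facet normal 0.0000 0.0000 1.0000
    outer loop
      vertex 0.000 0.000 21.000
      vertex 12.000 0.000 21.000
      vertex 12.000 22.000 21.000
    endloop
  endfacet
  facet normal 0.0000 0.0000 1.0000
    outer loop
      vertex 0.000 0.000 21.000
      vertex 12.000 22.000 21.000
      vertex 0.000 22.000 21.000
    endloop
  endfacet
  facet normal 0.0000 -1.0000 0.0000
    outer loop
      vertex 0.000 0.000 0.000
      vertex 12.000 0.000 0.000
      vertex 12.000 0.000 21.000
    endloop
  endfacet
  facet normal 0.0000 -1.0000 0.0000
    outer loop
      vertex 0.000 0.000 0.000
      vertex 12.000 0.000 21.000
      vertex 0.000 0.000 21.000
    endloop
  endfacet
  facet normal 0.0000 1.0000 0.0000
    outer loop
      vertex 12.000 22.000 21.000
      vertex 12.000 22.000 0.000
      vertex 0.000 22.000 0.000
    endloop
  endfacet
  facet normal 0.0000 1.0000 0.0000
    outer loop
      vertex 0.000 22.000 21.000
      vertex 12.000 22.000 21.000
      vertex 0.000 22.000 0.000
    endloop
  endfacet
  facet normal -1.0000 0.0000 0.0000
    outer loop
      vertex 0.000 22.000 21.000
      vertex 0.000 22.000 0.000
      vertex 0.000 0.000 0.000
    endloop
  endfacet
  facet normal -1.0000 0.0000 0.0000
    outer loop
      vertex 0.000 0.000 21.000
      vertex 0.000 22.000 21.000
      vertex 0.000 0.000 0.000
    endloop
  endfacet
  facet normal 1.0000 0.0000 0.0000
    outer loop
      vertex 12.000 0.000 0.000
      vertex 12.000 22.000 0.000
      vertex 12.000 22.000 21.000
    endloop
  endfacet
  facet normal 1.0000 0.0000 0.0000
    outer loop
      vertex 12.000 0.000 0.000
      vertex 12.000 22.000 21.000
      vertex 12.000 0.000 21.000
    endloop
  endfacet
endsolid part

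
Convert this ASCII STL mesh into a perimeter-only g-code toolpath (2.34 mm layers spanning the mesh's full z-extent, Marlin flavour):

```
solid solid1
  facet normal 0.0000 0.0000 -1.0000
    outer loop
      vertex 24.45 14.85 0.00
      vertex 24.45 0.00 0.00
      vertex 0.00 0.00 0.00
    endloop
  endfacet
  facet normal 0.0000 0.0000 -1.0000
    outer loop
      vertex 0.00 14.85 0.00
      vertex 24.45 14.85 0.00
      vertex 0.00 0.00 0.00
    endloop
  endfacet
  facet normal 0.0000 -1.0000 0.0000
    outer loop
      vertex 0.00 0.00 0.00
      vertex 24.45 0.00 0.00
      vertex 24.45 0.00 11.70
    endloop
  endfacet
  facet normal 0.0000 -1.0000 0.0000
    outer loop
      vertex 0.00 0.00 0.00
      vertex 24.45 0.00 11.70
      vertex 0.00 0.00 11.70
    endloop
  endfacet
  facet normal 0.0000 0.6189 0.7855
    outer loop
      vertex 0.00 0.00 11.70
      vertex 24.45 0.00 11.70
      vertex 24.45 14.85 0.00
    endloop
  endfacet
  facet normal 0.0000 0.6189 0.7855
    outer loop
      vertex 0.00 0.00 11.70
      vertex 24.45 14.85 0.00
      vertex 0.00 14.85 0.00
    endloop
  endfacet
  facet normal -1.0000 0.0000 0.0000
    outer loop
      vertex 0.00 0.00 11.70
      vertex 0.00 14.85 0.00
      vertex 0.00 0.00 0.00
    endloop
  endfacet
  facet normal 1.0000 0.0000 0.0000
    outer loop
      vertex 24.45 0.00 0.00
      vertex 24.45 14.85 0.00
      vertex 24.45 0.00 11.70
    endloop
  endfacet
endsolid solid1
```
; perimeter-only toolpath
G21 ; units = mm
G90 ; absolute positioning
G28 ; home
; layer 1
G0 Z2.34
G0 X0.00 Y0.00
G1 X24.45 Y0.00
G1 X24.45 Y11.88
G1 X0.00 Y11.88
G1 X0.00 Y0.00
; layer 2
G0 Z4.68
G0 X0.00 Y0.00
G1 X24.45 Y0.00
G1 X24.45 Y8.91
G1 X0.00 Y8.91
G1 X0.00 Y0.00
; layer 3
G0 Z7.02
G0 X0.00 Y0.00
G1 X24.45 Y0.00
G1 X24.45 Y5.94
G1 X0.00 Y5.94
G1 X0.00 Y0.00
; layer 4
G0 Z9.36
G0 X0.00 Y0.00
G1 X24.45 Y0.00
G1 X24.45 Y2.97
G1 X0.00 Y2.97
G1 X0.00 Y0.00
M2 ; end

The solid is a wedge (ramp): 24.4 × 14.8 mm base, rising to 11.7 mm along the y=0 edge and sloping linearly to z=0 at y=14.8. Slicing at Δz = 2.34 mm — 5 equal slices spanning the solid's height, so layer i sits at z = i·h/5 — gives 4 non-empty perimeters. Each is a 4-segment closed polygon; G0 lifts to the layer z and rapids to the start vertex, then G1 traces the edges. The cross-section shrinks linearly with z (the slice at the apex is degenerate and omitted).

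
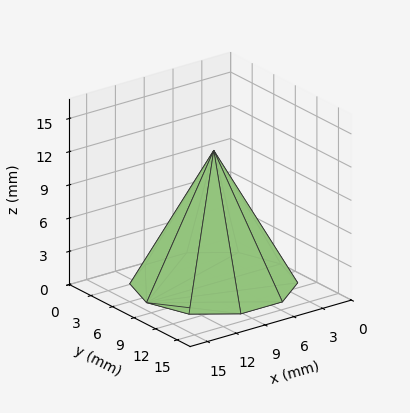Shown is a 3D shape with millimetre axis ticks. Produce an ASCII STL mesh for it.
Reading the render: the shape is a regular 10-sided pyramid, base circumscribed radius ≈ 7 mm, apex at z ≈ 12 mm (dimensions read to the nearest mm from the axis ticks). For the STL, each face is triangulated and given an outward normal.

solid part
  facet normal 0.0000 0.0000 -1.0000
    outer loop
      vertex 9.163 13.657 0.000
      vertex 12.663 11.114 0.000
      vertex 14.000 7.000 0.000
    endloop
  endfacet
  facet normal 0.0000 0.0000 -1.0000
    outer loop
      vertex 4.837 13.657 0.000
      vertex 9.163 13.657 0.000
      vertex 14.000 7.000 0.000
    endloop
  endfacet
  facet normal 0.0000 0.0000 -1.0000
    outer loop
      vertex 1.337 11.114 0.000
      vertex 4.837 13.657 0.000
      vertex 14.000 7.000 0.000
    endloop
  endfacet
  facet normal 0.0000 0.0000 -1.0000
    outer loop
      vertex 0.000 7.000 0.000
      vertex 1.337 11.114 0.000
      vertex 14.000 7.000 0.000
    endloop
  endfacet
  facet normal 0.0000 0.0000 -1.0000
    outer loop
      vertex 1.337 2.886 0.000
      vertex 0.000 7.000 0.000
      vertex 14.000 7.000 0.000
    endloop
  endfacet
  facet normal 0.0000 0.0000 -1.0000
    outer loop
      vertex 4.837 0.343 0.000
      vertex 1.337 2.886 0.000
      vertex 14.000 7.000 0.000
    endloop
  endfacet
  facet normal 0.0000 0.0000 -1.0000
    outer loop
      vertex 9.163 0.343 0.000
      vertex 4.837 0.343 0.000
      vertex 14.000 7.000 0.000
    endloop
  endfacet
  facet normal 0.0000 0.0000 -1.0000
    outer loop
      vertex 12.663 2.886 0.000
      vertex 9.163 0.343 0.000
      vertex 14.000 7.000 0.000
    endloop
  endfacet
  facet normal 0.8316 0.2703 0.4851
    outer loop
      vertex 14.000 7.000 0.000
      vertex 12.663 11.114 0.000
      vertex 7.000 7.000 12.000
    endloop
  endfacet
  facet normal 0.5140 0.7074 0.4851
    outer loop
      vertex 12.663 11.114 0.000
      vertex 9.163 13.657 0.000
      vertex 7.000 7.000 12.000
    endloop
  endfacet
  facet normal 0.0000 0.8745 0.4851
    outer loop
      vertex 9.163 13.657 0.000
      vertex 4.837 13.657 0.000
      vertex 7.000 7.000 12.000
    endloop
  endfacet
  facet normal -0.5140 0.7074 0.4851
    outer loop
      vertex 4.837 13.657 0.000
      vertex 1.337 11.114 0.000
      vertex 7.000 7.000 12.000
    endloop
  endfacet
  facet normal -0.8316 0.2703 0.4851
    outer loop
      vertex 1.337 11.114 0.000
      vertex 0.000 7.000 0.000
      vertex 7.000 7.000 12.000
    endloop
  endfacet
  facet normal -0.8316 -0.2703 0.4851
    outer loop
      vertex 0.000 7.000 0.000
      vertex 1.337 2.886 0.000
      vertex 7.000 7.000 12.000
    endloop
  endfacet
  facet normal -0.5140 -0.7074 0.4851
    outer loop
      vertex 1.337 2.886 0.000
      vertex 4.837 0.343 0.000
      vertex 7.000 7.000 12.000
    endloop
  endfacet
  facet normal 0.0000 -0.8745 0.4851
    outer loop
      vertex 4.837 0.343 0.000
      vertex 9.163 0.343 0.000
      vertex 7.000 7.000 12.000
    endloop
  endfacet
  facet normal 0.5140 -0.7074 0.4851
    outer loop
      vertex 9.163 0.343 0.000
      vertex 12.663 2.886 0.000
      vertex 7.000 7.000 12.000
    endloop
  endfacet
  facet normal 0.8316 -0.2703 0.4851
    outer loop
      vertex 12.663 2.886 0.000
      vertex 14.000 7.000 0.000
      vertex 7.000 7.000 12.000
    endloop
  endfacet
endsolid part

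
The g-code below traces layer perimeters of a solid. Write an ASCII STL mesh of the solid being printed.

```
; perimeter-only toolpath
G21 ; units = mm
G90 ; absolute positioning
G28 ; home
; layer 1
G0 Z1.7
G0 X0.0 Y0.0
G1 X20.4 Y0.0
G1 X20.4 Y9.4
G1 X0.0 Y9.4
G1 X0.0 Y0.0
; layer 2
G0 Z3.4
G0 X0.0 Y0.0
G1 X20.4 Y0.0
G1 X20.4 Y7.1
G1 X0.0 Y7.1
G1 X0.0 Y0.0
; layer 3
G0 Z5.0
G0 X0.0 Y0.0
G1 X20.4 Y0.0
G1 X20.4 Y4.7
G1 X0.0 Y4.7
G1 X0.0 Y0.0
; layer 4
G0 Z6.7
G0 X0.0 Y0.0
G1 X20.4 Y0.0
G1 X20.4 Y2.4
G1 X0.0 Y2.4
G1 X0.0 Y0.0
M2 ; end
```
solid part
  facet normal 0.0000 0.0000 -1.0000
    outer loop
      vertex 20.4 11.8 0.0
      vertex 20.4 0.0 0.0
      vertex 0.0 0.0 0.0
    endloop
  endfacet
  facet normal 0.0000 0.0000 -1.0000
    outer loop
      vertex 0.0 11.8 0.0
      vertex 20.4 11.8 0.0
      vertex 0.0 0.0 0.0
    endloop
  endfacet
  facet normal 0.0000 -1.0000 0.0000
    outer loop
      vertex 0.0 0.0 0.0
      vertex 20.4 0.0 0.0
      vertex 20.4 0.0 8.4
    endloop
  endfacet
  facet normal 0.0000 -1.0000 0.0000
    outer loop
      vertex 0.0 0.0 0.0
      vertex 20.4 0.0 8.4
      vertex 0.0 0.0 8.4
    endloop
  endfacet
  facet normal 0.0000 0.5799 0.8147
    outer loop
      vertex 0.0 0.0 8.4
      vertex 20.4 0.0 8.4
      vertex 20.4 11.8 0.0
    endloop
  endfacet
  facet normal 0.0000 0.5799 0.8147
    outer loop
      vertex 0.0 0.0 8.4
      vertex 20.4 11.8 0.0
      vertex 0.0 11.8 0.0
    endloop
  endfacet
  facet normal -1.0000 0.0000 0.0000
    outer loop
      vertex 0.0 0.0 8.4
      vertex 0.0 11.8 0.0
      vertex 0.0 0.0 0.0
    endloop
  endfacet
  facet normal 1.0000 0.0000 0.0000
    outer loop
      vertex 20.4 0.0 0.0
      vertex 20.4 11.8 0.0
      vertex 20.4 0.0 8.4
    endloop
  endfacet
endsolid part

The G0 Z moves step by Δz≈1.7 mm. The G1 loops shrink linearly with z, so the solid tapers from its base footprint up to z≈8.4. Closing with a flat bottom cap and the tapered top and triangulating gives 8 facets — a wedge (ramp): 20.4 × 11.8 mm base, rising to 8.4 mm along the y=0 edge and sloping linearly to z=0 at y=11.8.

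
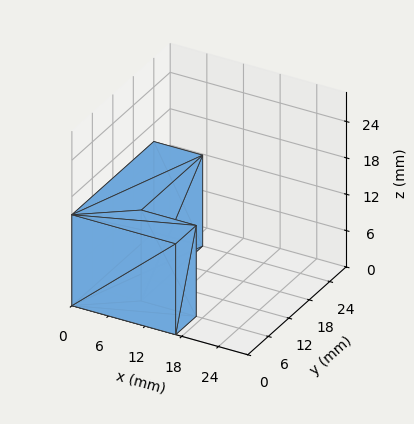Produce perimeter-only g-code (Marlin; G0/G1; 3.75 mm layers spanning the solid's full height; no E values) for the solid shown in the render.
Reading the render: the shape is an L-shaped prism: outer 17 × 24 mm, arm thicknesses ≈ 6 mm (horizontal) and 8 mm (vertical), extruded 15 mm in z (dimensions read to the nearest mm from the axis ticks). For the g-code, the solid's height is divided into equal slices at the stated Δz and each level perimeter traced with G1 moves after a G0 lift.

; perimeter-only toolpath
G21 ; units = mm
G90 ; absolute positioning
G28 ; home
; layer 1
G0 Z3.75
G0 X0.00 Y0.00
G1 X17.00 Y0.00
G1 X17.00 Y6.00
G1 X8.00 Y6.00
G1 X8.00 Y24.00
G1 X0.00 Y24.00
G1 X0.00 Y0.00
; layer 2
G0 Z7.50
G0 X0.00 Y0.00
G1 X17.00 Y0.00
G1 X17.00 Y6.00
G1 X8.00 Y6.00
G1 X8.00 Y24.00
G1 X0.00 Y24.00
G1 X0.00 Y0.00
; layer 3
G0 Z11.25
G0 X0.00 Y0.00
G1 X17.00 Y0.00
G1 X17.00 Y6.00
G1 X8.00 Y6.00
G1 X8.00 Y24.00
G1 X0.00 Y24.00
G1 X0.00 Y0.00
; layer 4
G0 Z15.00
G0 X0.00 Y0.00
G1 X17.00 Y0.00
G1 X17.00 Y6.00
G1 X8.00 Y6.00
G1 X8.00 Y24.00
G1 X0.00 Y24.00
G1 X0.00 Y0.00
M2 ; end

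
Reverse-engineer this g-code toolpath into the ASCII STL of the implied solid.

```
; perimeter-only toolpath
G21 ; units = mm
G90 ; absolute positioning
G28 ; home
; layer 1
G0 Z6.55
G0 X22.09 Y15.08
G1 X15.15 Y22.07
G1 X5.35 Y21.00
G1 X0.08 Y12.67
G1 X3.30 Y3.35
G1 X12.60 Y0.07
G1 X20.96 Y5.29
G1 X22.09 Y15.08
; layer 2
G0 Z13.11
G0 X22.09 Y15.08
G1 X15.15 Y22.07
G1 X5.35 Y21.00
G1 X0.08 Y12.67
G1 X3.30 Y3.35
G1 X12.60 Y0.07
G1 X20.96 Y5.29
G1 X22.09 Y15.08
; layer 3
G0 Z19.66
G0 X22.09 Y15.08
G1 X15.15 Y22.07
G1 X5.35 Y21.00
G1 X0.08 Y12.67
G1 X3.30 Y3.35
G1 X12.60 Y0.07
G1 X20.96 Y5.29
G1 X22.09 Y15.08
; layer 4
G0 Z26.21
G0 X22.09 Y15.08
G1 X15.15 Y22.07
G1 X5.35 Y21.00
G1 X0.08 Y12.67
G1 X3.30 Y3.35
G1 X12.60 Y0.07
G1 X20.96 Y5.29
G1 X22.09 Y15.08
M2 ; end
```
solid part
  facet normal 0.0000 0.0000 -1.0000
    outer loop
      vertex 5.35 21.00 0.00
      vertex 15.15 22.07 0.00
      vertex 22.09 15.08 0.00
    endloop
  endfacet
  facet normal 0.0000 0.0000 -1.0000
    outer loop
      vertex 0.08 12.67 0.00
      vertex 5.35 21.00 0.00
      vertex 22.09 15.08 0.00
    endloop
  endfacet
  facet normal 0.0000 0.0000 -1.0000
    outer loop
      vertex 3.30 3.35 0.00
      vertex 0.08 12.67 0.00
      vertex 22.09 15.08 0.00
    endloop
  endfacet
  facet normal 0.0000 0.0000 -1.0000
    outer loop
      vertex 12.60 0.07 0.00
      vertex 3.30 3.35 0.00
      vertex 22.09 15.08 0.00
    endloop
  endfacet
  facet normal 0.0000 0.0000 -1.0000
    outer loop
      vertex 20.96 5.29 0.00
      vertex 12.60 0.07 0.00
      vertex 22.09 15.08 0.00
    endloop
  endfacet
  facet normal 0.0000 0.0000 1.0000
    outer loop
      vertex 22.09 15.08 26.21
      vertex 15.15 22.07 26.21
      vertex 5.35 21.00 26.21
    endloop
  endfacet
  facet normal 0.0000 0.0000 1.0000
    outer loop
      vertex 22.09 15.08 26.21
      vertex 5.35 21.00 26.21
      vertex 0.08 12.67 26.21
    endloop
  endfacet
  facet normal 0.0000 0.0000 1.0000
    outer loop
      vertex 22.09 15.08 26.21
      vertex 0.08 12.67 26.21
      vertex 3.30 3.35 26.21
    endloop
  endfacet
  facet normal 0.0000 0.0000 1.0000
    outer loop
      vertex 22.09 15.08 26.21
      vertex 3.30 3.35 26.21
      vertex 12.60 0.07 26.21
    endloop
  endfacet
  facet normal 0.0000 0.0000 1.0000
    outer loop
      vertex 22.09 15.08 26.21
      vertex 12.60 0.07 26.21
      vertex 20.96 5.29 26.21
    endloop
  endfacet
  facet normal 0.7096 0.7046 0.0000
    outer loop
      vertex 22.09 15.08 0.00
      vertex 15.15 22.07 0.00
      vertex 15.15 22.07 26.21
    endloop
  endfacet
  facet normal 0.7096 0.7046 0.0000
    outer loop
      vertex 22.09 15.08 0.00
      vertex 15.15 22.07 26.21
      vertex 22.09 15.08 26.21
    endloop
  endfacet
  facet normal -0.1085 0.9941 0.0000
    outer loop
      vertex 15.15 22.07 0.00
      vertex 5.35 21.00 0.00
      vertex 5.35 21.00 26.21
    endloop
  endfacet
  facet normal -0.1085 0.9941 0.0000
    outer loop
      vertex 15.15 22.07 0.00
      vertex 5.35 21.00 26.21
      vertex 15.15 22.07 26.21
    endloop
  endfacet
  facet normal -0.8451 0.5346 0.0000
    outer loop
      vertex 5.35 21.00 0.00
      vertex 0.08 12.67 0.00
      vertex 0.08 12.67 26.21
    endloop
  endfacet
  facet normal -0.8451 0.5346 0.0000
    outer loop
      vertex 5.35 21.00 0.00
      vertex 0.08 12.67 26.21
      vertex 5.35 21.00 26.21
    endloop
  endfacet
  facet normal -0.9452 -0.3266 0.0000
    outer loop
      vertex 0.08 12.67 0.00
      vertex 3.30 3.35 0.00
      vertex 3.30 3.35 26.21
    endloop
  endfacet
  facet normal -0.9452 -0.3266 0.0000
    outer loop
      vertex 0.08 12.67 0.00
      vertex 3.30 3.35 26.21
      vertex 0.08 12.67 26.21
    endloop
  endfacet
  facet normal -0.3326 -0.9431 0.0000
    outer loop
      vertex 3.30 3.35 0.00
      vertex 12.60 0.07 0.00
      vertex 12.60 0.07 26.21
    endloop
  endfacet
  facet normal -0.3326 -0.9431 0.0000
    outer loop
      vertex 3.30 3.35 0.00
      vertex 12.60 0.07 26.21
      vertex 3.30 3.35 26.21
    endloop
  endfacet
  facet normal 0.5296 -0.8482 0.0000
    outer loop
      vertex 12.60 0.07 0.00
      vertex 20.96 5.29 0.00
      vertex 20.96 5.29 26.21
    endloop
  endfacet
  facet normal 0.5296 -0.8482 0.0000
    outer loop
      vertex 12.60 0.07 0.00
      vertex 20.96 5.29 26.21
      vertex 12.60 0.07 26.21
    endloop
  endfacet
  facet normal 0.9934 -0.1147 0.0000
    outer loop
      vertex 20.96 5.29 0.00
      vertex 22.09 15.08 0.00
      vertex 22.09 15.08 26.21
    endloop
  endfacet
  facet normal 0.9934 -0.1147 0.0000
    outer loop
      vertex 20.96 5.29 0.00
      vertex 22.09 15.08 26.21
      vertex 20.96 5.29 26.21
    endloop
  endfacet
endsolid part

The G0 Z moves step by Δz≈6.55 mm. Every layer's G1 loop is the same polygon, so the solid is a straight extrusion of it from z=0 to z≈26.2. Closing with flat bottom and top caps and triangulating gives 24 facets — a regular 7-sided prism (a cylinder approximated with 7 flat sides), circumscribed radius ≈ 11.4 mm, height ≈ 26.2 mm.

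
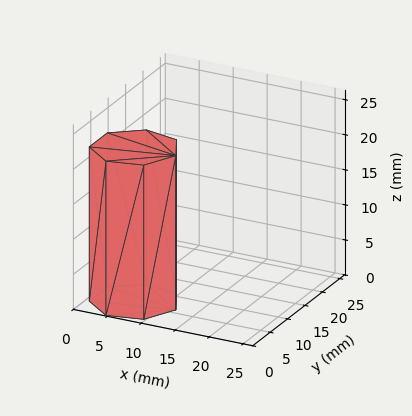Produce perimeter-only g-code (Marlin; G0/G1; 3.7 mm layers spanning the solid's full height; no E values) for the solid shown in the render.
Reading the render: the shape is a regular 7-sided prism (a cylinder approximated with 7 flat sides), circumscribed radius ≈ 6 mm, height ≈ 22 mm (dimensions read to the nearest mm from the axis ticks). For the g-code, the solid's height is divided into equal slices at the stated Δz and each level perimeter traced with G1 moves after a G0 lift.

; perimeter-only toolpath
G21 ; units = mm
G90 ; absolute positioning
G28 ; home
; layer 1
G0 Z3.7
G0 X12.0 Y6.0
G1 X9.7 Y10.7
G1 X4.7 Y11.8
G1 X0.6 Y8.6
G1 X0.6 Y3.4
G1 X4.7 Y0.2
G1 X9.7 Y1.3
G1 X12.0 Y6.0
; layer 2
G0 Z7.3
G0 X12.0 Y6.0
G1 X9.7 Y10.7
G1 X4.7 Y11.8
G1 X0.6 Y8.6
G1 X0.6 Y3.4
G1 X4.7 Y0.2
G1 X9.7 Y1.3
G1 X12.0 Y6.0
; layer 3
G0 Z11.0
G0 X12.0 Y6.0
G1 X9.7 Y10.7
G1 X4.7 Y11.8
G1 X0.6 Y8.6
G1 X0.6 Y3.4
G1 X4.7 Y0.2
G1 X9.7 Y1.3
G1 X12.0 Y6.0
; layer 4
G0 Z14.7
G0 X12.0 Y6.0
G1 X9.7 Y10.7
G1 X4.7 Y11.8
G1 X0.6 Y8.6
G1 X0.6 Y3.4
G1 X4.7 Y0.2
G1 X9.7 Y1.3
G1 X12.0 Y6.0
; layer 5
G0 Z18.3
G0 X12.0 Y6.0
G1 X9.7 Y10.7
G1 X4.7 Y11.8
G1 X0.6 Y8.6
G1 X0.6 Y3.4
G1 X4.7 Y0.2
G1 X9.7 Y1.3
G1 X12.0 Y6.0
; layer 6
G0 Z22.0
G0 X12.0 Y6.0
G1 X9.7 Y10.7
G1 X4.7 Y11.8
G1 X0.6 Y8.6
G1 X0.6 Y3.4
G1 X4.7 Y0.2
G1 X9.7 Y1.3
G1 X12.0 Y6.0
M2 ; end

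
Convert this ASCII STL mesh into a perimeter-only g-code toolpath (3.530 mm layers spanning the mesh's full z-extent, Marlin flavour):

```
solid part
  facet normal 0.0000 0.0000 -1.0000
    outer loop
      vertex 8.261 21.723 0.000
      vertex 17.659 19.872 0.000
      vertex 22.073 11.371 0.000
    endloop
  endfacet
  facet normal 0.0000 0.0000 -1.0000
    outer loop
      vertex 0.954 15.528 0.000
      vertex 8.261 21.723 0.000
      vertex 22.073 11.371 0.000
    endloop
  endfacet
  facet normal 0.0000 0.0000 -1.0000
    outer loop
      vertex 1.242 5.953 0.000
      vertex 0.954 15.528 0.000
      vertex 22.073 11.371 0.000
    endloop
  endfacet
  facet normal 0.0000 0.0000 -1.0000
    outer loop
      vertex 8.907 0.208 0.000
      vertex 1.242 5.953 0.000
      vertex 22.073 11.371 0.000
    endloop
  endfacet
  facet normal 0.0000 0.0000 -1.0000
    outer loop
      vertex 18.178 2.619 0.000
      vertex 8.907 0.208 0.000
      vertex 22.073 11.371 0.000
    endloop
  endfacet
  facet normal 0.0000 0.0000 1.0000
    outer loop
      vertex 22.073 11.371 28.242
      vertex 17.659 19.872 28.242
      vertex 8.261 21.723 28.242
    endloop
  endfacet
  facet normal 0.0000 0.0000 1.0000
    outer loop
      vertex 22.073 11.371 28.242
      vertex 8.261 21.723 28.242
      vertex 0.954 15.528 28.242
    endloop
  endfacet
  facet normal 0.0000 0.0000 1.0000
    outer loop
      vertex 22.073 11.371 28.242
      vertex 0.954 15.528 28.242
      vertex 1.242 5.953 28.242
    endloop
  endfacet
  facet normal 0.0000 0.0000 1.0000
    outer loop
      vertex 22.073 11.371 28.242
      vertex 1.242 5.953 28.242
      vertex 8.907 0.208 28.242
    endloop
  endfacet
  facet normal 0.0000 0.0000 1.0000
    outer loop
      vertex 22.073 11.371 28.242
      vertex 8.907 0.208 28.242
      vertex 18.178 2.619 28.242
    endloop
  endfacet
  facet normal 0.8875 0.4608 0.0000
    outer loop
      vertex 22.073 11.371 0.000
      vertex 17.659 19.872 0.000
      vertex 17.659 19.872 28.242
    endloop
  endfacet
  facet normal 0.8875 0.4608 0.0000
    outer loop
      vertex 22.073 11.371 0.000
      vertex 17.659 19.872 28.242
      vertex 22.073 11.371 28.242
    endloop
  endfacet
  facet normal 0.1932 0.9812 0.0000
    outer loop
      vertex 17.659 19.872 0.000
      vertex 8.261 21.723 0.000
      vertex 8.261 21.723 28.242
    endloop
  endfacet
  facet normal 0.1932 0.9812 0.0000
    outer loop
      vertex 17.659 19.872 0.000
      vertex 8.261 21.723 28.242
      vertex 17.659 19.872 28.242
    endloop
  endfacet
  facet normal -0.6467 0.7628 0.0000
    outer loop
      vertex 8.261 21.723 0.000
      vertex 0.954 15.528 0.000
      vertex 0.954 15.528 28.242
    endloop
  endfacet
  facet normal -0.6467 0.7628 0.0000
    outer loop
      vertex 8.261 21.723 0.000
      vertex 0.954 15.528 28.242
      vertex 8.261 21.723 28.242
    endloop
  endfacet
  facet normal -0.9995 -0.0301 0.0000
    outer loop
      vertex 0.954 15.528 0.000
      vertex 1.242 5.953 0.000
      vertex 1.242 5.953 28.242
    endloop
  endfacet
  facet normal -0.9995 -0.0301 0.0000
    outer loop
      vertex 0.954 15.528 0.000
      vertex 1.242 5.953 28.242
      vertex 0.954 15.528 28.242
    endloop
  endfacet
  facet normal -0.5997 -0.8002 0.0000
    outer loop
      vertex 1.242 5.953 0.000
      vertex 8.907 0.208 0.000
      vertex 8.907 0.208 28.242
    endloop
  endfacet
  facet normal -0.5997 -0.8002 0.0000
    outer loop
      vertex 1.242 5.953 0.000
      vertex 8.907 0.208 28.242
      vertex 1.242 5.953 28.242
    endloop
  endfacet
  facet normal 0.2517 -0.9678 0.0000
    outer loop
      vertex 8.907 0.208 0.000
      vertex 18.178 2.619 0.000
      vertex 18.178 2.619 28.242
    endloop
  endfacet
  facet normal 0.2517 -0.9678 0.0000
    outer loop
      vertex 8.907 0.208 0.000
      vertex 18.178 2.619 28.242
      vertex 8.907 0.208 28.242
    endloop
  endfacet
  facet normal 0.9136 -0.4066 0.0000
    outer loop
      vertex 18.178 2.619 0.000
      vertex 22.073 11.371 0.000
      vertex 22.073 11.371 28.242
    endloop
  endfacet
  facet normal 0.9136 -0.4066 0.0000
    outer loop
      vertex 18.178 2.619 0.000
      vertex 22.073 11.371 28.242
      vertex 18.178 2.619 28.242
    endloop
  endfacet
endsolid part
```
; perimeter-only toolpath
G21 ; units = mm
G90 ; absolute positioning
G28 ; home
; layer 1
G0 Z3.530
G0 X22.073 Y11.371
G1 X17.659 Y19.872
G1 X8.261 Y21.723
G1 X0.954 Y15.528
G1 X1.242 Y5.953
G1 X8.907 Y0.208
G1 X18.178 Y2.619
G1 X22.073 Y11.371
; layer 2
G0 Z7.061
G0 X22.073 Y11.371
G1 X17.659 Y19.872
G1 X8.261 Y21.723
G1 X0.954 Y15.528
G1 X1.242 Y5.953
G1 X8.907 Y0.208
G1 X18.178 Y2.619
G1 X22.073 Y11.371
; layer 3
G0 Z10.591
G0 X22.073 Y11.371
G1 X17.659 Y19.872
G1 X8.261 Y21.723
G1 X0.954 Y15.528
G1 X1.242 Y5.953
G1 X8.907 Y0.208
G1 X18.178 Y2.619
G1 X22.073 Y11.371
; layer 4
G0 Z14.121
G0 X22.073 Y11.371
G1 X17.659 Y19.872
G1 X8.261 Y21.723
G1 X0.954 Y15.528
G1 X1.242 Y5.953
G1 X8.907 Y0.208
G1 X18.178 Y2.619
G1 X22.073 Y11.371
; layer 5
G0 Z17.651
G0 X22.073 Y11.371
G1 X17.659 Y19.872
G1 X8.261 Y21.723
G1 X0.954 Y15.528
G1 X1.242 Y5.953
G1 X8.907 Y0.208
G1 X18.178 Y2.619
G1 X22.073 Y11.371
; layer 6
G0 Z21.181
G0 X22.073 Y11.371
G1 X17.659 Y19.872
G1 X8.261 Y21.723
G1 X0.954 Y15.528
G1 X1.242 Y5.953
G1 X8.907 Y0.208
G1 X18.178 Y2.619
G1 X22.073 Y11.371
; layer 7
G0 Z24.712
G0 X22.073 Y11.371
G1 X17.659 Y19.872
G1 X8.261 Y21.723
G1 X0.954 Y15.528
G1 X1.242 Y5.953
G1 X8.907 Y0.208
G1 X18.178 Y2.619
G1 X22.073 Y11.371
; layer 8
G0 Z28.242
G0 X22.073 Y11.371
G1 X17.659 Y19.872
G1 X8.261 Y21.723
G1 X0.954 Y15.528
G1 X1.242 Y5.953
G1 X8.907 Y0.208
G1 X18.178 Y2.619
G1 X22.073 Y11.371
M2 ; end

The solid is a regular 7-sided prism (a cylinder approximated with 7 flat sides), circumscribed radius ≈ 11 mm, height ≈ 28.2 mm. Slicing at Δz = 3.530 mm — 8 equal slices spanning the solid's height, so layer i sits at z = i·h/8 — gives 8 non-empty perimeters. Each is a 7-segment closed polygon; G0 lifts to the layer z and rapids to the start vertex, then G1 traces the edges.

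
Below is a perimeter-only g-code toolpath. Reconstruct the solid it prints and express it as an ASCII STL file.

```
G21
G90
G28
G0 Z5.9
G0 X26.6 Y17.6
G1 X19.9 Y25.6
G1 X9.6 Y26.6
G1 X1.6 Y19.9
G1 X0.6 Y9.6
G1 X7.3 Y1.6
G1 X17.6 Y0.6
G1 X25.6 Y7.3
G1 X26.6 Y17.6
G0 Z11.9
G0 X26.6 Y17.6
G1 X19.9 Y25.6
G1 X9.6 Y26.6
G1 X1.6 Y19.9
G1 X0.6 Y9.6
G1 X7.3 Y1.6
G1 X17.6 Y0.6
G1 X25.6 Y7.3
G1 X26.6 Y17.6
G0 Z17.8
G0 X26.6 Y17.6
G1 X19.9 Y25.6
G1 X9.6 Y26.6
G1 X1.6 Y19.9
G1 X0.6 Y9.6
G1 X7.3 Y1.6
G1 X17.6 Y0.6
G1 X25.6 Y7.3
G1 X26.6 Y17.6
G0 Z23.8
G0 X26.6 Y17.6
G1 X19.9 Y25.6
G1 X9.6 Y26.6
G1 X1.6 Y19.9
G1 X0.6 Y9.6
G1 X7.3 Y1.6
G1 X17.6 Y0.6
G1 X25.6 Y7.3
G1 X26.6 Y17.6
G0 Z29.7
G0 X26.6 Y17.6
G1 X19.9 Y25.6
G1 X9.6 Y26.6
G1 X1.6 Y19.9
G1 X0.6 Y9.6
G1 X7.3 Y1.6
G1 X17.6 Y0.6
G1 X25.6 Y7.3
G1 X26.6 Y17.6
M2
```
solid part
  facet normal 0.0000 0.0000 -1.0000
    outer loop
      vertex 9.6 26.6 0.0
      vertex 19.9 25.6 0.0
      vertex 26.6 17.6 0.0
    endloop
  endfacet
  facet normal 0.0000 0.0000 -1.0000
    outer loop
      vertex 1.6 19.9 0.0
      vertex 9.6 26.6 0.0
      vertex 26.6 17.6 0.0
    endloop
  endfacet
  facet normal 0.0000 0.0000 -1.0000
    outer loop
      vertex 0.6 9.6 0.0
      vertex 1.6 19.9 0.0
      vertex 26.6 17.6 0.0
    endloop
  endfacet
  facet normal 0.0000 0.0000 -1.0000
    outer loop
      vertex 7.3 1.6 0.0
      vertex 0.6 9.6 0.0
      vertex 26.6 17.6 0.0
    endloop
  endfacet
  facet normal 0.0000 0.0000 -1.0000
    outer loop
      vertex 17.6 0.6 0.0
      vertex 7.3 1.6 0.0
      vertex 26.6 17.6 0.0
    endloop
  endfacet
  facet normal 0.0000 0.0000 -1.0000
    outer loop
      vertex 25.6 7.3 0.0
      vertex 17.6 0.6 0.0
      vertex 26.6 17.6 0.0
    endloop
  endfacet
  facet normal 0.0000 0.0000 1.0000
    outer loop
      vertex 26.6 17.6 29.7
      vertex 19.9 25.6 29.7
      vertex 9.6 26.6 29.7
    endloop
  endfacet
  facet normal 0.0000 0.0000 1.0000
    outer loop
      vertex 26.6 17.6 29.7
      vertex 9.6 26.6 29.7
      vertex 1.6 19.9 29.7
    endloop
  endfacet
  facet normal 0.0000 0.0000 1.0000
    outer loop
      vertex 26.6 17.6 29.7
      vertex 1.6 19.9 29.7
      vertex 0.6 9.6 29.7
    endloop
  endfacet
  facet normal 0.0000 0.0000 1.0000
    outer loop
      vertex 26.6 17.6 29.7
      vertex 0.6 9.6 29.7
      vertex 7.3 1.6 29.7
    endloop
  endfacet
  facet normal 0.0000 0.0000 1.0000
    outer loop
      vertex 26.6 17.6 29.7
      vertex 7.3 1.6 29.7
      vertex 17.6 0.6 29.7
    endloop
  endfacet
  facet normal 0.0000 0.0000 1.0000
    outer loop
      vertex 26.6 17.6 29.7
      vertex 17.6 0.6 29.7
      vertex 25.6 7.3 29.7
    endloop
  endfacet
  facet normal 0.7666 0.6421 0.0000
    outer loop
      vertex 26.6 17.6 0.0
      vertex 19.9 25.6 0.0
      vertex 19.9 25.6 29.7
    endloop
  endfacet
  facet normal 0.7666 0.6421 0.0000
    outer loop
      vertex 26.6 17.6 0.0
      vertex 19.9 25.6 29.7
      vertex 26.6 17.6 29.7
    endloop
  endfacet
  facet normal 0.0966 0.9953 0.0000
    outer loop
      vertex 19.9 25.6 0.0
      vertex 9.6 26.6 0.0
      vertex 9.6 26.6 29.7
    endloop
  endfacet
  facet normal 0.0966 0.9953 0.0000
    outer loop
      vertex 19.9 25.6 0.0
      vertex 9.6 26.6 29.7
      vertex 19.9 25.6 29.7
    endloop
  endfacet
  facet normal -0.6421 0.7666 0.0000
    outer loop
      vertex 9.6 26.6 0.0
      vertex 1.6 19.9 0.0
      vertex 1.6 19.9 29.7
    endloop
  endfacet
  facet normal -0.6421 0.7666 0.0000
    outer loop
      vertex 9.6 26.6 0.0
      vertex 1.6 19.9 29.7
      vertex 9.6 26.6 29.7
    endloop
  endfacet
  facet normal -0.9953 0.0966 0.0000
    outer loop
      vertex 1.6 19.9 0.0
      vertex 0.6 9.6 0.0
      vertex 0.6 9.6 29.7
    endloop
  endfacet
  facet normal -0.9953 0.0966 0.0000
    outer loop
      vertex 1.6 19.9 0.0
      vertex 0.6 9.6 29.7
      vertex 1.6 19.9 29.7
    endloop
  endfacet
  facet normal -0.7666 -0.6421 0.0000
    outer loop
      vertex 0.6 9.6 0.0
      vertex 7.3 1.6 0.0
      vertex 7.3 1.6 29.7
    endloop
  endfacet
  facet normal -0.7666 -0.6421 0.0000
    outer loop
      vertex 0.6 9.6 0.0
      vertex 7.3 1.6 29.7
      vertex 0.6 9.6 29.7
    endloop
  endfacet
  facet normal -0.0966 -0.9953 0.0000
    outer loop
      vertex 7.3 1.6 0.0
      vertex 17.6 0.6 0.0
      vertex 17.6 0.6 29.7
    endloop
  endfacet
  facet normal -0.0966 -0.9953 0.0000
    outer loop
      vertex 7.3 1.6 0.0
      vertex 17.6 0.6 29.7
      vertex 7.3 1.6 29.7
    endloop
  endfacet
  facet normal 0.6421 -0.7666 0.0000
    outer loop
      vertex 17.6 0.6 0.0
      vertex 25.6 7.3 0.0
      vertex 25.6 7.3 29.7
    endloop
  endfacet
  facet normal 0.6421 -0.7666 0.0000
    outer loop
      vertex 17.6 0.6 0.0
      vertex 25.6 7.3 29.7
      vertex 17.6 0.6 29.7
    endloop
  endfacet
  facet normal 0.9953 -0.0966 0.0000
    outer loop
      vertex 25.6 7.3 0.0
      vertex 26.6 17.6 0.0
      vertex 26.6 17.6 29.7
    endloop
  endfacet
  facet normal 0.9953 -0.0966 0.0000
    outer loop
      vertex 25.6 7.3 0.0
      vertex 26.6 17.6 29.7
      vertex 25.6 7.3 29.7
    endloop
  endfacet
endsolid part

The G0 Z moves step by Δz≈5.9 mm. Every layer's G1 loop is the same polygon, so the solid is a straight extrusion of it from z=0 to z≈29.7. Closing with flat bottom and top caps and triangulating gives 28 facets — a regular 8-sided prism (a cylinder approximated with 8 flat sides), circumscribed radius ≈ 13.6 mm, height ≈ 29.7 mm.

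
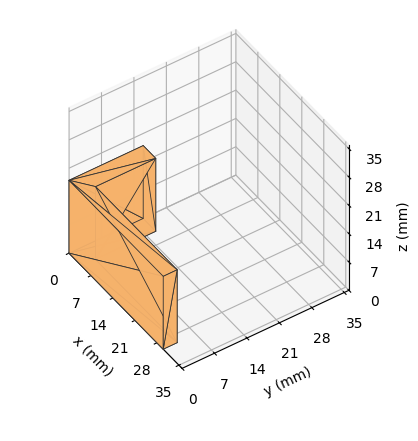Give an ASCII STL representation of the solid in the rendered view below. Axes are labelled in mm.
Reading the render: the shape is an L-shaped prism: outer 30 × 16 mm, arm thicknesses ≈ 3 mm (horizontal) and 4 mm (vertical), extruded 18 mm in z (dimensions read to the nearest mm from the axis ticks). For the STL, each face is triangulated and given an outward normal.

solid part
  facet normal 0.0000 0.0000 -1.0000
    outer loop
      vertex 30.000 3.000 0.000
      vertex 30.000 0.000 0.000
      vertex 0.000 0.000 0.000
    endloop
  endfacet
  facet normal 0.0000 0.0000 -1.0000
    outer loop
      vertex 4.000 3.000 0.000
      vertex 30.000 3.000 0.000
      vertex 0.000 0.000 0.000
    endloop
  endfacet
  facet normal 0.0000 0.0000 -1.0000
    outer loop
      vertex 4.000 16.000 0.000
      vertex 4.000 3.000 0.000
      vertex 0.000 0.000 0.000
    endloop
  endfacet
  facet normal 0.0000 0.0000 -1.0000
    outer loop
      vertex 0.000 16.000 0.000
      vertex 4.000 16.000 0.000
      vertex 0.000 0.000 0.000
    endloop
  endfacet
  facet normal 0.0000 0.0000 1.0000
    outer loop
      vertex 0.000 0.000 18.000
      vertex 30.000 0.000 18.000
      vertex 30.000 3.000 18.000
    endloop
  endfacet
  facet normal 0.0000 0.0000 1.0000
    outer loop
      vertex 0.000 0.000 18.000
      vertex 30.000 3.000 18.000
      vertex 4.000 3.000 18.000
    endloop
  endfacet
  facet normal 0.0000 0.0000 1.0000
    outer loop
      vertex 0.000 0.000 18.000
      vertex 4.000 3.000 18.000
      vertex 4.000 16.000 18.000
    endloop
  endfacet
  facet normal 0.0000 0.0000 1.0000
    outer loop
      vertex 0.000 0.000 18.000
      vertex 4.000 16.000 18.000
      vertex 0.000 16.000 18.000
    endloop
  endfacet
  facet normal 0.0000 -1.0000 0.0000
    outer loop
      vertex 0.000 0.000 0.000
      vertex 30.000 0.000 0.000
      vertex 30.000 0.000 18.000
    endloop
  endfacet
  facet normal 0.0000 -1.0000 0.0000
    outer loop
      vertex 0.000 0.000 0.000
      vertex 30.000 0.000 18.000
      vertex 0.000 0.000 18.000
    endloop
  endfacet
  facet normal 1.0000 0.0000 0.0000
    outer loop
      vertex 30.000 0.000 0.000
      vertex 30.000 3.000 0.000
      vertex 30.000 3.000 18.000
    endloop
  endfacet
  facet normal 1.0000 0.0000 0.0000
    outer loop
      vertex 30.000 0.000 0.000
      vertex 30.000 3.000 18.000
      vertex 30.000 0.000 18.000
    endloop
  endfacet
  facet normal 0.0000 1.0000 0.0000
    outer loop
      vertex 30.000 3.000 0.000
      vertex 4.000 3.000 0.000
      vertex 4.000 3.000 18.000
    endloop
  endfacet
  facet normal 0.0000 1.0000 0.0000
    outer loop
      vertex 30.000 3.000 0.000
      vertex 4.000 3.000 18.000
      vertex 30.000 3.000 18.000
    endloop
  endfacet
  facet normal 1.0000 0.0000 0.0000
    outer loop
      vertex 4.000 3.000 0.000
      vertex 4.000 16.000 0.000
      vertex 4.000 16.000 18.000
    endloop
  endfacet
  facet normal 1.0000 0.0000 0.0000
    outer loop
      vertex 4.000 3.000 0.000
      vertex 4.000 16.000 18.000
      vertex 4.000 3.000 18.000
    endloop
  endfacet
  facet normal 0.0000 1.0000 0.0000
    outer loop
      vertex 4.000 16.000 0.000
      vertex 0.000 16.000 0.000
      vertex 0.000 16.000 18.000
    endloop
  endfacet
  facet normal 0.0000 1.0000 0.0000
    outer loop
      vertex 4.000 16.000 0.000
      vertex 0.000 16.000 18.000
      vertex 4.000 16.000 18.000
    endloop
  endfacet
  facet normal -1.0000 0.0000 0.0000
    outer loop
      vertex 0.000 16.000 0.000
      vertex 0.000 0.000 0.000
      vertex 0.000 0.000 18.000
    endloop
  endfacet
  facet normal -1.0000 0.0000 0.0000
    outer loop
      vertex 0.000 16.000 0.000
      vertex 0.000 0.000 18.000
      vertex 0.000 16.000 18.000
    endloop
  endfacet
endsolid part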